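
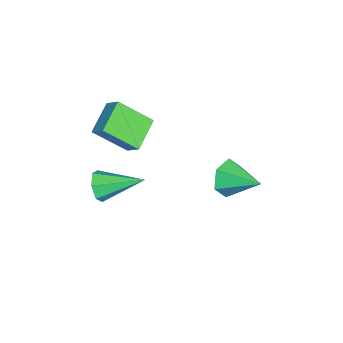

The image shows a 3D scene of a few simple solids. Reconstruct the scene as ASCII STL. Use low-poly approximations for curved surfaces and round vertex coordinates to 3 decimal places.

solid 
facet normal -0.001 -0.944 -0.329
outer loop
vertex 3.533 -2.499 -0.981
vertex 3.07 -2.729 -0.319
vertex 2.811 -2.466 -1.073
endloop
endfacet
facet normal 0.127 0.618 -0.776
outer loop
vertex 3.533 -2.499 -0.981
vertex 2.811 -2.466 -1.073
vertex 3.07 -0.671 0.399
endloop
endfacet
facet normal 0.000 -0.944 -0.329
outer loop
vertex 2.811 -2.466 -1.073
vertex 3.07 -2.729 -0.319
vertex 2.284 -2.632 -0.598
endloop
endfacet
facet normal -0.652 0.535 -0.537
outer loop
vertex 2.811 -2.466 -1.073
vertex 2.284 -2.632 -0.598
vertex 3.07 -0.671 0.399
endloop
endfacet
facet normal 0.000 -0.944 -0.329
outer loop
vertex 2.284 -2.632 -0.598
vertex 3.07 -2.729 -0.319
vertex 2.349 -2.871 0.087
endloop
endfacet
facet normal -0.941 0.282 0.188
outer loop
vertex 2.284 -2.632 -0.598
vertex 2.349 -2.871 0.087
vertex 3.07 -0.671 0.399
endloop
endfacet
facet normal 0.001 -0.944 -0.329
outer loop
vertex 2.349 -2.871 0.087
vertex 3.07 -2.729 -0.319
vertex 2.957 -3.003 0.467
endloop
endfacet
facet normal -0.521 0.050 0.852
outer loop
vertex 2.349 -2.871 0.087
vertex 2.957 -3.003 0.467
vertex 3.07 -0.671 0.399
endloop
endfacet
facet normal 0.000 -0.944 -0.329
outer loop
vertex 2.957 -3.003 0.467
vertex 3.07 -2.729 -0.319
vertex 3.65 -2.929 0.255
endloop
endfacet
facet normal 0.291 0.014 0.957
outer loop
vertex 2.957 -3.003 0.467
vertex 3.65 -2.929 0.255
vertex 3.07 -0.671 0.399
endloop
endfacet
facet normal -0.000 -0.944 -0.329
outer loop
vertex 3.65 -2.929 0.255
vertex 3.07 -2.729 -0.319
vertex 3.907 -2.705 -0.389
endloop
endfacet
facet normal 0.884 0.200 0.422
outer loop
vertex 3.65 -2.929 0.255
vertex 3.907 -2.705 -0.389
vertex 3.07 -0.671 0.399
endloop
endfacet
facet normal -0.000 -0.945 -0.328
outer loop
vertex 3.907 -2.705 -0.389
vertex 3.07 -2.729 -0.319
vertex 3.533 -2.499 -0.981
endloop
endfacet
facet normal 0.811 0.469 -0.349
outer loop
vertex 3.907 -2.705 -0.389
vertex 3.533 -2.499 -0.981
vertex 3.07 -0.671 0.399
endloop
endfacet
facet normal -0.870 0.263 0.418
outer loop
vertex -0.077 -2.286 2.824
vertex -0.246 -0.726 1.489
vertex -0.559 -2.878 2.193
endloop
endfacet
facet normal 0.082 -0.757 0.648
outer loop
vertex 0.946 -3.334 1.471
vertex -0.077 -2.286 2.824
vertex -0.559 -2.878 2.193
endloop
endfacet
facet normal -0.870 0.263 0.418
outer loop
vertex -0.559 -2.878 2.193
vertex -0.246 -0.726 1.489
vertex -0.728 -1.318 0.859
endloop
endfacet
facet normal -0.487 -0.598 -0.637
outer loop
vertex -0.728 -1.318 0.859
vertex 0.946 -3.334 1.471
vertex -0.559 -2.878 2.193
endloop
endfacet
facet normal 0.487 0.598 0.637
outer loop
vertex -0.077 -2.286 2.824
vertex 1.259 -1.182 0.767
vertex -0.246 -0.726 1.489
endloop
endfacet
facet normal 0.082 -0.757 0.648
outer loop
vertex 1.428 -2.742 2.101
vertex -0.077 -2.286 2.824
vertex 0.946 -3.334 1.471
endloop
endfacet
facet normal 0.487 0.597 0.637
outer loop
vertex 1.428 -2.742 2.101
vertex 1.259 -1.182 0.767
vertex -0.077 -2.286 2.824
endloop
endfacet
facet normal -0.082 0.757 -0.649
outer loop
vertex -0.246 -0.726 1.489
vertex 1.259 -1.182 0.767
vertex -0.728 -1.318 0.859
endloop
endfacet
facet normal -0.487 -0.598 -0.637
outer loop
vertex 0.777 -1.774 0.136
vertex 0.946 -3.334 1.471
vertex -0.728 -1.318 0.859
endloop
endfacet
facet normal -0.082 0.757 -0.648
outer loop
vertex -0.728 -1.318 0.859
vertex 1.259 -1.182 0.767
vertex 0.777 -1.774 0.136
endloop
endfacet
facet normal 0.870 -0.263 -0.418
outer loop
vertex 0.777 -1.774 0.136
vertex 1.428 -2.742 2.101
vertex 0.946 -3.334 1.471
endloop
endfacet
facet normal 0.870 -0.263 -0.418
outer loop
vertex 1.259 -1.182 0.767
vertex 1.428 -2.742 2.101
vertex 0.777 -1.774 0.136
endloop
endfacet
facet normal -0.449 -0.836 -0.315
outer loop
vertex -0.999 2.045 -2.61
vertex -1.324 2.553 -3.494
vertex -0.383 2.044 -3.485
endloop
endfacet
facet normal 0.810 -0.133 0.571
outer loop
vertex -0.999 2.045 -2.61
vertex -0.383 2.044 -3.485
vertex -0.456 4.167 -2.886
endloop
endfacet
facet normal -0.449 -0.836 -0.315
outer loop
vertex -0.383 2.044 -3.485
vertex -1.324 2.553 -3.494
vertex -0.708 2.552 -4.369
endloop
endfacet
facet normal 0.952 0.113 -0.285
outer loop
vertex -0.383 2.044 -3.485
vertex -0.708 2.552 -4.369
vertex -0.456 4.167 -2.886
endloop
endfacet
facet normal -0.450 -0.835 -0.316
outer loop
vertex -0.708 2.552 -4.369
vertex -1.324 2.553 -3.494
vertex -1.649 3.062 -4.378
endloop
endfacet
facet normal 0.336 0.608 -0.719
outer loop
vertex -0.708 2.552 -4.369
vertex -1.649 3.062 -4.378
vertex -0.456 4.167 -2.886
endloop
endfacet
facet normal -0.450 -0.835 -0.316
outer loop
vertex -1.649 3.062 -4.378
vertex -1.324 2.553 -3.494
vertex -2.265 3.063 -3.503
endloop
endfacet
facet normal -0.421 0.857 -0.298
outer loop
vertex -1.649 3.062 -4.378
vertex -2.265 3.063 -3.503
vertex -0.456 4.167 -2.886
endloop
endfacet
facet normal -0.450 -0.836 -0.315
outer loop
vertex -2.265 3.063 -3.503
vertex -1.324 2.553 -3.494
vertex -1.94 2.555 -2.62
endloop
endfacet
facet normal -0.563 0.610 0.558
outer loop
vertex -2.265 3.063 -3.503
vertex -1.94 2.555 -2.62
vertex -0.456 4.167 -2.886
endloop
endfacet
facet normal -0.450 -0.836 -0.315
outer loop
vertex -1.94 2.555 -2.62
vertex -1.324 2.553 -3.494
vertex -0.999 2.045 -2.61
endloop
endfacet
facet normal 0.052 0.116 0.992
outer loop
vertex -1.94 2.555 -2.62
vertex -0.999 2.045 -2.61
vertex -0.456 4.167 -2.886
endloop
endfacet

endsolid


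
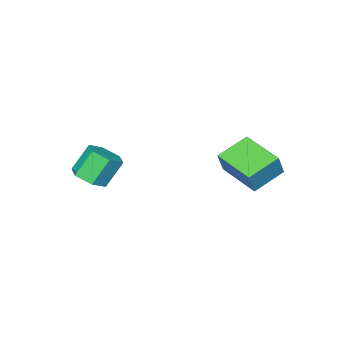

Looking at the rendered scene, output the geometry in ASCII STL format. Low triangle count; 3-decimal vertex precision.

solid 
facet normal -0.923 0.112 0.368
outer loop
vertex -3.394 2.832 3.69
vertex -3.261 4.858 3.407
vertex -3.853 2.706 2.577
endloop
endfacet
facet normal -0.065 -0.988 0.139
outer loop
vertex -2.339 2.522 1.973
vertex -3.394 2.832 3.69
vertex -3.853 2.706 2.577
endloop
endfacet
facet normal -0.923 0.112 0.368
outer loop
vertex -3.853 2.706 2.577
vertex -3.261 4.858 3.407
vertex -3.72 4.732 2.294
endloop
endfacet
facet normal -0.379 -0.104 -0.919
outer loop
vertex -3.72 4.732 2.294
vertex -2.339 2.522 1.973
vertex -3.853 2.706 2.577
endloop
endfacet
facet normal 0.379 0.104 0.919
outer loop
vertex -3.394 2.832 3.69
vertex -1.747 4.674 2.803
vertex -3.261 4.858 3.407
endloop
endfacet
facet normal -0.065 -0.988 0.139
outer loop
vertex -1.88 2.648 3.086
vertex -3.394 2.832 3.69
vertex -2.339 2.522 1.973
endloop
endfacet
facet normal 0.379 0.104 0.919
outer loop
vertex -1.88 2.648 3.086
vertex -1.747 4.674 2.803
vertex -3.394 2.832 3.69
endloop
endfacet
facet normal 0.065 0.988 -0.139
outer loop
vertex -3.261 4.858 3.407
vertex -1.747 4.674 2.803
vertex -3.72 4.732 2.294
endloop
endfacet
facet normal -0.379 -0.104 -0.919
outer loop
vertex -2.206 4.548 1.69
vertex -2.339 2.522 1.973
vertex -3.72 4.732 2.294
endloop
endfacet
facet normal 0.065 0.988 -0.139
outer loop
vertex -3.72 4.732 2.294
vertex -1.747 4.674 2.803
vertex -2.206 4.548 1.69
endloop
endfacet
facet normal 0.923 -0.112 -0.368
outer loop
vertex -2.206 4.548 1.69
vertex -1.88 2.648 3.086
vertex -2.339 2.522 1.973
endloop
endfacet
facet normal 0.923 -0.112 -0.368
outer loop
vertex -1.747 4.674 2.803
vertex -1.88 2.648 3.086
vertex -2.206 4.548 1.69
endloop
endfacet
facet normal 0.547 -0.127 -0.827
outer loop
vertex 3.111 -0.618 2.484
vertex 2.395 -0.604 2.008
vertex 2.815 0.128 2.174
endloop
endfacet
facet normal 0.763 0.482 0.431
outer loop
vertex 3.111 -0.618 2.484
vertex 2.815 0.128 2.174
vertex 2.301 -0.43 3.708
endloop
endfacet
facet normal 0.763 0.482 0.431
outer loop
vertex 2.301 -0.43 3.708
vertex 2.815 0.128 2.174
vertex 2.005 0.316 3.398
endloop
endfacet
facet normal -0.547 0.127 0.827
outer loop
vertex 2.301 -0.43 3.708
vertex 2.005 0.316 3.398
vertex 1.585 -0.416 3.232
endloop
endfacet
facet normal 0.548 -0.127 -0.827
outer loop
vertex 2.815 0.128 2.174
vertex 2.395 -0.604 2.008
vertex 2.1 0.141 1.698
endloop
endfacet
facet normal 0.083 0.992 -0.097
outer loop
vertex 2.815 0.128 2.174
vertex 2.1 0.141 1.698
vertex 2.005 0.316 3.398
endloop
endfacet
facet normal 0.084 0.992 -0.097
outer loop
vertex 2.005 0.316 3.398
vertex 2.1 0.141 1.698
vertex 1.289 0.33 2.921
endloop
endfacet
facet normal -0.548 0.127 0.827
outer loop
vertex 2.005 0.316 3.398
vertex 1.289 0.33 2.921
vertex 1.585 -0.416 3.232
endloop
endfacet
facet normal 0.547 -0.127 -0.827
outer loop
vertex 2.1 0.141 1.698
vertex 2.395 -0.604 2.008
vertex 1.679 -0.59 1.532
endloop
endfacet
facet normal -0.678 0.511 -0.529
outer loop
vertex 2.1 0.141 1.698
vertex 1.679 -0.59 1.532
vertex 1.289 0.33 2.921
endloop
endfacet
facet normal -0.680 0.509 -0.528
outer loop
vertex 1.289 0.33 2.921
vertex 1.679 -0.59 1.532
vertex 0.869 -0.402 2.756
endloop
endfacet
facet normal -0.547 0.128 0.827
outer loop
vertex 1.289 0.33 2.921
vertex 0.869 -0.402 2.756
vertex 1.585 -0.416 3.232
endloop
endfacet
facet normal 0.547 -0.127 -0.827
outer loop
vertex 1.679 -0.59 1.532
vertex 2.395 -0.604 2.008
vertex 1.975 -1.336 1.842
endloop
endfacet
facet normal -0.763 -0.482 -0.431
outer loop
vertex 1.679 -0.59 1.532
vertex 1.975 -1.336 1.842
vertex 0.869 -0.402 2.756
endloop
endfacet
facet normal -0.763 -0.482 -0.431
outer loop
vertex 0.869 -0.402 2.756
vertex 1.975 -1.336 1.842
vertex 1.165 -1.148 3.066
endloop
endfacet
facet normal -0.547 0.127 0.827
outer loop
vertex 0.869 -0.402 2.756
vertex 1.165 -1.148 3.066
vertex 1.585 -0.416 3.232
endloop
endfacet
facet normal 0.548 -0.127 -0.827
outer loop
vertex 1.975 -1.336 1.842
vertex 2.395 -0.604 2.008
vertex 2.691 -1.35 2.319
endloop
endfacet
facet normal -0.084 -0.992 0.097
outer loop
vertex 1.975 -1.336 1.842
vertex 2.691 -1.35 2.319
vertex 1.165 -1.148 3.066
endloop
endfacet
facet normal -0.083 -0.992 0.098
outer loop
vertex 1.165 -1.148 3.066
vertex 2.691 -1.35 2.319
vertex 1.88 -1.161 3.542
endloop
endfacet
facet normal -0.548 0.127 0.827
outer loop
vertex 1.165 -1.148 3.066
vertex 1.88 -1.161 3.542
vertex 1.585 -0.416 3.232
endloop
endfacet
facet normal 0.547 -0.128 -0.827
outer loop
vertex 2.691 -1.35 2.319
vertex 2.395 -0.604 2.008
vertex 3.111 -0.618 2.484
endloop
endfacet
facet normal 0.679 -0.509 0.529
outer loop
vertex 2.691 -1.35 2.319
vertex 3.111 -0.618 2.484
vertex 1.88 -1.161 3.542
endloop
endfacet
facet normal 0.679 -0.511 0.528
outer loop
vertex 1.88 -1.161 3.542
vertex 3.111 -0.618 2.484
vertex 2.301 -0.43 3.708
endloop
endfacet
facet normal -0.547 0.127 0.827
outer loop
vertex 1.88 -1.161 3.542
vertex 2.301 -0.43 3.708
vertex 1.585 -0.416 3.232
endloop
endfacet

endsolid


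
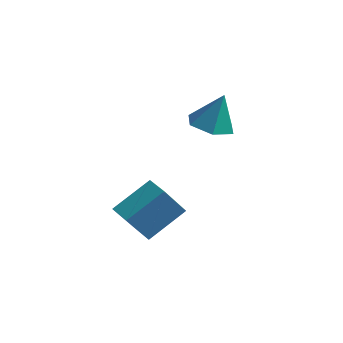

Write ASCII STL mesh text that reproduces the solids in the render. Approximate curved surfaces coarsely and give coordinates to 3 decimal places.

solid 
facet normal -0.905 0.417 0.084
outer loop
vertex -3.754 -2.932 -2.19
vertex -3.469 -2.05 -3.507
vertex -4.423 -4.186 -3.176
endloop
endfacet
facet normal -0.177 -0.548 0.817
outer loop
vertex -3.591 -4.57 -3.253
vertex -3.754 -2.932 -2.19
vertex -4.423 -4.186 -3.176
endloop
endfacet
facet normal -0.905 0.417 0.084
outer loop
vertex -4.423 -4.186 -3.176
vertex -3.469 -2.05 -3.507
vertex -4.139 -3.304 -4.492
endloop
endfacet
facet normal -0.387 -0.725 -0.570
outer loop
vertex -4.139 -3.304 -4.492
vertex -3.591 -4.57 -3.253
vertex -4.423 -4.186 -3.176
endloop
endfacet
facet normal 0.387 0.725 0.569
outer loop
vertex -3.754 -2.932 -2.19
vertex -2.637 -2.434 -3.584
vertex -3.469 -2.05 -3.507
endloop
endfacet
facet normal -0.176 -0.548 0.818
outer loop
vertex -2.921 -3.316 -2.268
vertex -3.754 -2.932 -2.19
vertex -3.591 -4.57 -3.253
endloop
endfacet
facet normal 0.388 0.725 0.569
outer loop
vertex -2.921 -3.316 -2.268
vertex -2.637 -2.434 -3.584
vertex -3.754 -2.932 -2.19
endloop
endfacet
facet normal 0.177 0.548 -0.818
outer loop
vertex -3.469 -2.05 -3.507
vertex -2.637 -2.434 -3.584
vertex -4.139 -3.304 -4.492
endloop
endfacet
facet normal -0.388 -0.725 -0.569
outer loop
vertex -3.306 -3.688 -4.57
vertex -3.591 -4.57 -3.253
vertex -4.139 -3.304 -4.492
endloop
endfacet
facet normal 0.176 0.549 -0.817
outer loop
vertex -4.139 -3.304 -4.492
vertex -2.637 -2.434 -3.584
vertex -3.306 -3.688 -4.57
endloop
endfacet
facet normal 0.905 -0.418 -0.084
outer loop
vertex -3.306 -3.688 -4.57
vertex -2.921 -3.316 -2.268
vertex -3.591 -4.57 -3.253
endloop
endfacet
facet normal 0.905 -0.417 -0.084
outer loop
vertex -2.637 -2.434 -3.584
vertex -2.921 -3.316 -2.268
vertex -3.306 -3.688 -4.57
endloop
endfacet
facet normal -0.241 -0.184 -0.953
outer loop
vertex -2.343 -1.262 -0.335
vertex -2.858 -0.536 -0.345
vertex -2.0 -0.476 -0.574
endloop
endfacet
facet normal 0.901 -0.298 0.315
outer loop
vertex -2.343 -1.262 -0.335
vertex -2.0 -0.476 -0.574
vertex -2.502 -0.264 1.065
endloop
endfacet
facet normal -0.241 -0.185 -0.953
outer loop
vertex -2.0 -0.476 -0.574
vertex -2.858 -0.536 -0.345
vertex -2.516 0.25 -0.584
endloop
endfacet
facet normal 0.802 0.572 0.172
outer loop
vertex -2.0 -0.476 -0.574
vertex -2.516 0.25 -0.584
vertex -2.502 -0.264 1.065
endloop
endfacet
facet normal -0.241 -0.185 -0.953
outer loop
vertex -2.516 0.25 -0.584
vertex -2.858 -0.536 -0.345
vertex -3.374 0.189 -0.355
endloop
endfacet
facet normal 0.012 0.955 0.297
outer loop
vertex -2.516 0.25 -0.584
vertex -3.374 0.189 -0.355
vertex -2.502 -0.264 1.065
endloop
endfacet
facet normal -0.241 -0.185 -0.953
outer loop
vertex -3.374 0.189 -0.355
vertex -2.858 -0.536 -0.345
vertex -3.716 -0.597 -0.116
endloop
endfacet
facet normal -0.679 0.468 0.566
outer loop
vertex -3.374 0.189 -0.355
vertex -3.716 -0.597 -0.116
vertex -2.502 -0.264 1.065
endloop
endfacet
facet normal -0.241 -0.183 -0.953
outer loop
vertex -3.716 -0.597 -0.116
vertex -2.858 -0.536 -0.345
vertex -3.201 -1.322 -0.107
endloop
endfacet
facet normal -0.579 -0.403 0.709
outer loop
vertex -3.716 -0.597 -0.116
vertex -3.201 -1.322 -0.107
vertex -2.502 -0.264 1.065
endloop
endfacet
facet normal -0.240 -0.184 -0.953
outer loop
vertex -3.201 -1.322 -0.107
vertex -2.858 -0.536 -0.345
vertex -2.343 -1.262 -0.335
endloop
endfacet
facet normal 0.210 -0.785 0.583
outer loop
vertex -3.201 -1.322 -0.107
vertex -2.343 -1.262 -0.335
vertex -2.502 -0.264 1.065
endloop
endfacet

endsolid


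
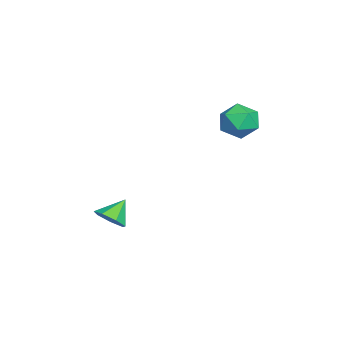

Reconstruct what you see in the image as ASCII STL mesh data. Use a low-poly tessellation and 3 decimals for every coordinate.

solid 
facet normal -0.803 0.593 -0.052
outer loop
vertex -3.654 3.275 0.55
vertex -4.107 2.717 1.181
vertex -3.582 3.455 1.487
endloop
endfacet
facet normal -0.205 0.964 -0.169
outer loop
vertex -3.654 3.275 0.55
vertex -3.582 3.455 1.487
vertex -2.809 3.521 0.926
endloop
endfacet
facet normal 0.128 0.673 -0.729
outer loop
vertex -3.654 3.275 0.55
vertex -2.809 3.521 0.926
vertex -2.857 2.823 0.273
endloop
endfacet
facet normal -0.264 0.122 -0.957
outer loop
vertex -3.654 3.275 0.55
vertex -2.857 2.823 0.273
vertex -3.66 2.326 0.431
endloop
endfacet
facet normal -0.840 0.073 -0.538
outer loop
vertex -3.654 3.275 0.55
vertex -3.66 2.326 0.431
vertex -4.107 2.717 1.181
endloop
endfacet
facet normal 0.216 0.890 0.402
outer loop
vertex -2.809 3.521 0.926
vertex -3.582 3.455 1.487
vertex -2.74 3.114 1.789
endloop
endfacet
facet normal -0.752 0.290 0.592
outer loop
vertex -3.582 3.455 1.487
vertex -4.107 2.717 1.181
vertex -3.543 2.617 1.947
endloop
endfacet
facet normal -0.811 -0.552 -0.195
outer loop
vertex -4.107 2.717 1.181
vertex -3.66 2.326 0.431
vertex -3.591 1.919 1.294
endloop
endfacet
facet normal 0.121 -0.473 -0.873
outer loop
vertex -3.66 2.326 0.431
vertex -2.857 2.823 0.273
vertex -2.818 1.985 0.733
endloop
endfacet
facet normal 0.757 0.418 -0.503
outer loop
vertex -2.857 2.823 0.273
vertex -2.809 3.521 0.926
vertex -2.293 2.723 1.039
endloop
endfacet
facet normal 0.264 -0.122 0.957
outer loop
vertex -2.746 2.165 1.67
vertex -2.74 3.114 1.789
vertex -3.543 2.617 1.947
endloop
endfacet
facet normal -0.128 -0.673 0.729
outer loop
vertex -2.746 2.165 1.67
vertex -3.543 2.617 1.947
vertex -3.591 1.919 1.294
endloop
endfacet
facet normal 0.205 -0.964 0.169
outer loop
vertex -2.746 2.165 1.67
vertex -3.591 1.919 1.294
vertex -2.818 1.985 0.733
endloop
endfacet
facet normal 0.803 -0.593 0.052
outer loop
vertex -2.746 2.165 1.67
vertex -2.818 1.985 0.733
vertex -2.293 2.723 1.039
endloop
endfacet
facet normal 0.840 -0.073 0.538
outer loop
vertex -2.746 2.165 1.67
vertex -2.293 2.723 1.039
vertex -2.74 3.114 1.789
endloop
endfacet
facet normal -0.121 0.473 0.873
outer loop
vertex -3.543 2.617 1.947
vertex -2.74 3.114 1.789
vertex -3.582 3.455 1.487
endloop
endfacet
facet normal -0.757 -0.418 0.503
outer loop
vertex -3.591 1.919 1.294
vertex -3.543 2.617 1.947
vertex -4.107 2.717 1.181
endloop
endfacet
facet normal -0.216 -0.890 -0.402
outer loop
vertex -2.818 1.985 0.733
vertex -3.591 1.919 1.294
vertex -3.66 2.326 0.431
endloop
endfacet
facet normal 0.752 -0.290 -0.592
outer loop
vertex -2.293 2.723 1.039
vertex -2.818 1.985 0.733
vertex -2.857 2.823 0.273
endloop
endfacet
facet normal 0.811 0.552 0.195
outer loop
vertex -2.74 3.114 1.789
vertex -2.293 2.723 1.039
vertex -2.809 3.521 0.926
endloop
endfacet
facet normal 0.575 -0.467 -0.672
outer loop
vertex -1.587 -2.142 -4.038
vertex -2.219 -2.485 -4.34
vertex -1.896 -1.804 -4.537
endloop
endfacet
facet normal 0.302 0.866 0.399
outer loop
vertex -1.587 -2.142 -4.038
vertex -1.896 -1.804 -4.537
vertex -2.921 -1.915 -3.52
endloop
endfacet
facet normal 0.574 -0.467 -0.672
outer loop
vertex -1.896 -1.804 -4.537
vertex -2.219 -2.485 -4.34
vertex -2.448 -1.979 -4.887
endloop
endfacet
facet normal -0.228 0.966 -0.124
outer loop
vertex -1.896 -1.804 -4.537
vertex -2.448 -1.979 -4.887
vertex -2.921 -1.915 -3.52
endloop
endfacet
facet normal 0.574 -0.467 -0.673
outer loop
vertex -2.448 -1.979 -4.887
vertex -2.219 -2.485 -4.34
vertex -2.828 -2.535 -4.825
endloop
endfacet
facet normal -0.802 0.515 -0.302
outer loop
vertex -2.448 -1.979 -4.887
vertex -2.828 -2.535 -4.825
vertex -2.921 -1.915 -3.52
endloop
endfacet
facet normal 0.574 -0.467 -0.673
outer loop
vertex -2.828 -2.535 -4.825
vertex -2.219 -2.485 -4.34
vertex -2.75 -3.054 -4.398
endloop
endfacet
facet normal -0.989 -0.149 0.000
outer loop
vertex -2.828 -2.535 -4.825
vertex -2.75 -3.054 -4.398
vertex -2.921 -1.915 -3.52
endloop
endfacet
facet normal 0.575 -0.468 -0.671
outer loop
vertex -2.75 -3.054 -4.398
vertex -2.219 -2.485 -4.34
vertex -2.273 -3.144 -3.926
endloop
endfacet
facet normal -0.647 -0.524 0.554
outer loop
vertex -2.75 -3.054 -4.398
vertex -2.273 -3.144 -3.926
vertex -2.921 -1.915 -3.52
endloop
endfacet
facet normal 0.575 -0.469 -0.671
outer loop
vertex -2.273 -3.144 -3.926
vertex -2.219 -2.485 -4.34
vertex -1.755 -2.738 -3.766
endloop
endfacet
facet normal -0.033 -0.329 0.944
outer loop
vertex -2.273 -3.144 -3.926
vertex -1.755 -2.738 -3.766
vertex -2.921 -1.915 -3.52
endloop
endfacet
facet normal 0.575 -0.468 -0.671
outer loop
vertex -1.755 -2.738 -3.766
vertex -2.219 -2.485 -4.34
vertex -1.587 -2.142 -4.038
endloop
endfacet
facet normal 0.389 0.290 0.875
outer loop
vertex -1.755 -2.738 -3.766
vertex -1.587 -2.142 -4.038
vertex -2.921 -1.915 -3.52
endloop
endfacet

endsolid


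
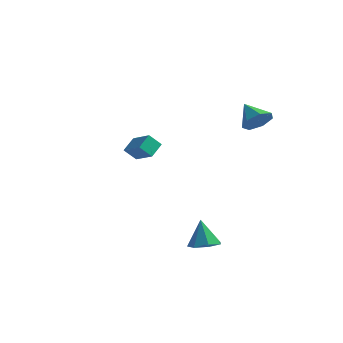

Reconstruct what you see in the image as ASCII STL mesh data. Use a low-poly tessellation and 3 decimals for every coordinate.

solid 
facet normal 0.238 -0.113 -0.965
outer loop
vertex 2.944 -4.38 -4.04
vertex 2.317 -3.848 -4.257
vertex 3.128 -3.667 -4.078
endloop
endfacet
facet normal 0.739 -0.156 0.655
outer loop
vertex 2.944 -4.38 -4.04
vertex 3.128 -3.667 -4.078
vertex 1.943 -3.672 -2.743
endloop
endfacet
facet normal 0.238 -0.112 -0.965
outer loop
vertex 3.128 -3.667 -4.078
vertex 2.317 -3.848 -4.257
vertex 2.702 -3.09 -4.25
endloop
endfacet
facet normal 0.597 0.600 0.532
outer loop
vertex 3.128 -3.667 -4.078
vertex 2.702 -3.09 -4.25
vertex 1.943 -3.672 -2.743
endloop
endfacet
facet normal 0.239 -0.112 -0.965
outer loop
vertex 2.702 -3.09 -4.25
vertex 2.317 -3.848 -4.257
vertex 1.986 -3.084 -4.428
endloop
endfacet
facet normal -0.073 0.942 0.327
outer loop
vertex 2.702 -3.09 -4.25
vertex 1.986 -3.084 -4.428
vertex 1.943 -3.672 -2.743
endloop
endfacet
facet normal 0.239 -0.112 -0.965
outer loop
vertex 1.986 -3.084 -4.428
vertex 2.317 -3.848 -4.257
vertex 1.52 -3.653 -4.477
endloop
endfacet
facet normal -0.767 0.612 0.194
outer loop
vertex 1.986 -3.084 -4.428
vertex 1.52 -3.653 -4.477
vertex 1.943 -3.672 -2.743
endloop
endfacet
facet normal 0.239 -0.112 -0.965
outer loop
vertex 1.52 -3.653 -4.477
vertex 2.317 -3.848 -4.257
vertex 1.654 -4.369 -4.361
endloop
endfacet
facet normal -0.962 -0.142 0.233
outer loop
vertex 1.52 -3.653 -4.477
vertex 1.654 -4.369 -4.361
vertex 1.943 -3.672 -2.743
endloop
endfacet
facet normal 0.239 -0.112 -0.964
outer loop
vertex 1.654 -4.369 -4.361
vertex 2.317 -3.848 -4.257
vertex 2.288 -4.693 -4.166
endloop
endfacet
facet normal -0.512 -0.752 0.415
outer loop
vertex 1.654 -4.369 -4.361
vertex 2.288 -4.693 -4.166
vertex 1.943 -3.672 -2.743
endloop
endfacet
facet normal 0.239 -0.112 -0.965
outer loop
vertex 2.288 -4.693 -4.166
vertex 2.317 -3.848 -4.257
vertex 2.944 -4.38 -4.04
endloop
endfacet
facet normal 0.246 -0.758 0.604
outer loop
vertex 2.288 -4.693 -4.166
vertex 2.944 -4.38 -4.04
vertex 1.943 -3.672 -2.743
endloop
endfacet
facet normal -0.881 0.243 -0.405
outer loop
vertex -4.866 -0.051 0.177
vertex -4.423 0.424 -0.502
vertex -4.835 -0.912 -0.406
endloop
endfacet
facet normal -0.472 -0.506 0.722
outer loop
vertex -3.557 -1.264 0.182
vertex -4.866 -0.051 0.177
vertex -4.835 -0.912 -0.406
endloop
endfacet
facet normal -0.882 0.243 -0.405
outer loop
vertex -4.835 -0.912 -0.406
vertex -4.423 0.424 -0.502
vertex -4.392 -0.436 -1.085
endloop
endfacet
facet normal 0.030 -0.828 -0.561
outer loop
vertex -4.392 -0.436 -1.085
vertex -3.557 -1.264 0.182
vertex -4.835 -0.912 -0.406
endloop
endfacet
facet normal -0.030 0.828 0.560
outer loop
vertex -4.866 -0.051 0.177
vertex -3.145 0.072 0.086
vertex -4.423 0.424 -0.502
endloop
endfacet
facet normal -0.472 -0.506 0.722
outer loop
vertex -3.588 -0.404 0.765
vertex -4.866 -0.051 0.177
vertex -3.557 -1.264 0.182
endloop
endfacet
facet normal -0.029 0.827 0.561
outer loop
vertex -3.588 -0.404 0.765
vertex -3.145 0.072 0.086
vertex -4.866 -0.051 0.177
endloop
endfacet
facet normal 0.472 0.506 -0.722
outer loop
vertex -4.423 0.424 -0.502
vertex -3.145 0.072 0.086
vertex -4.392 -0.436 -1.085
endloop
endfacet
facet normal 0.029 -0.828 -0.560
outer loop
vertex -3.114 -0.789 -0.497
vertex -3.557 -1.264 0.182
vertex -4.392 -0.436 -1.085
endloop
endfacet
facet normal 0.472 0.506 -0.722
outer loop
vertex -4.392 -0.436 -1.085
vertex -3.145 0.072 0.086
vertex -3.114 -0.789 -0.497
endloop
endfacet
facet normal 0.881 -0.243 0.405
outer loop
vertex -3.114 -0.789 -0.497
vertex -3.588 -0.404 0.765
vertex -3.557 -1.264 0.182
endloop
endfacet
facet normal 0.882 -0.243 0.405
outer loop
vertex -3.145 0.072 0.086
vertex -3.588 -0.404 0.765
vertex -3.114 -0.789 -0.497
endloop
endfacet
facet normal 0.756 -0.275 -0.594
outer loop
vertex 3.214 -0.527 3.643
vertex 2.831 -0.117 2.965
vertex 3.406 0.206 3.548
endloop
endfacet
facet normal 0.162 0.085 0.983
outer loop
vertex 3.214 -0.527 3.643
vertex 3.406 0.206 3.548
vertex 1.749 0.277 3.815
endloop
endfacet
facet normal 0.756 -0.274 -0.594
outer loop
vertex 3.406 0.206 3.548
vertex 2.831 -0.117 2.965
vertex 3.165 0.696 3.015
endloop
endfacet
facet normal 0.135 0.759 0.637
outer loop
vertex 3.406 0.206 3.548
vertex 3.165 0.696 3.015
vertex 1.749 0.277 3.815
endloop
endfacet
facet normal 0.756 -0.274 -0.594
outer loop
vertex 3.165 0.696 3.015
vertex 2.831 -0.117 2.965
vertex 2.672 0.574 2.444
endloop
endfacet
facet normal -0.270 0.963 0.027
outer loop
vertex 3.165 0.696 3.015
vertex 2.672 0.574 2.444
vertex 1.749 0.277 3.815
endloop
endfacet
facet normal 0.756 -0.274 -0.595
outer loop
vertex 2.672 0.574 2.444
vertex 2.831 -0.117 2.965
vertex 2.299 -0.068 2.266
endloop
endfacet
facet normal -0.747 0.541 -0.386
outer loop
vertex 2.672 0.574 2.444
vertex 2.299 -0.068 2.266
vertex 1.749 0.277 3.815
endloop
endfacet
facet normal 0.756 -0.275 -0.594
outer loop
vertex 2.299 -0.068 2.266
vertex 2.831 -0.117 2.965
vertex 2.326 -0.747 2.615
endloop
endfacet
facet normal -0.938 -0.187 -0.291
outer loop
vertex 2.299 -0.068 2.266
vertex 2.326 -0.747 2.615
vertex 1.749 0.277 3.815
endloop
endfacet
facet normal 0.756 -0.276 -0.594
outer loop
vertex 2.326 -0.747 2.615
vertex 2.831 -0.117 2.965
vertex 2.733 -0.951 3.228
endloop
endfacet
facet normal -0.699 -0.674 0.239
outer loop
vertex 2.326 -0.747 2.615
vertex 2.733 -0.951 3.228
vertex 1.749 0.277 3.815
endloop
endfacet
facet normal 0.756 -0.276 -0.594
outer loop
vertex 2.733 -0.951 3.228
vertex 2.831 -0.117 2.965
vertex 3.214 -0.527 3.643
endloop
endfacet
facet normal -0.209 -0.553 0.807
outer loop
vertex 2.733 -0.951 3.228
vertex 3.214 -0.527 3.643
vertex 1.749 0.277 3.815
endloop
endfacet

endsolid


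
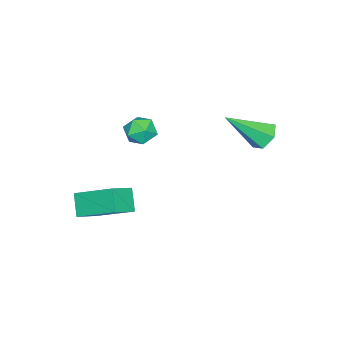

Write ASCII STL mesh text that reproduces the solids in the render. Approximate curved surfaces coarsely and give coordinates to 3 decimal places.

solid 
facet normal -0.824 0.286 -0.490
outer loop
vertex -0.484 -4.197 -2.195
vertex -0.434 -2.6 -1.346
vertex 0.111 -3.806 -2.967
endloop
endfacet
facet normal -0.028 -0.883 -0.468
outer loop
vertex 1.074 -4.14 -2.394
vertex -0.484 -4.197 -2.195
vertex 0.111 -3.806 -2.967
endloop
endfacet
facet normal -0.824 0.285 -0.489
outer loop
vertex 0.111 -3.806 -2.967
vertex -0.434 -2.6 -1.346
vertex 0.16 -2.208 -2.118
endloop
endfacet
facet normal 0.567 0.373 -0.735
outer loop
vertex 0.16 -2.208 -2.118
vertex 1.074 -4.14 -2.394
vertex 0.111 -3.806 -2.967
endloop
endfacet
facet normal -0.567 -0.373 0.735
outer loop
vertex -0.484 -4.197 -2.195
vertex 0.529 -2.934 -0.773
vertex -0.434 -2.6 -1.346
endloop
endfacet
facet normal -0.028 -0.883 -0.469
outer loop
vertex 0.48 -4.532 -1.622
vertex -0.484 -4.197 -2.195
vertex 1.074 -4.14 -2.394
endloop
endfacet
facet normal -0.566 -0.373 0.735
outer loop
vertex 0.48 -4.532 -1.622
vertex 0.529 -2.934 -0.773
vertex -0.484 -4.197 -2.195
endloop
endfacet
facet normal 0.027 0.883 0.469
outer loop
vertex -0.434 -2.6 -1.346
vertex 0.529 -2.934 -0.773
vertex 0.16 -2.208 -2.118
endloop
endfacet
facet normal 0.566 0.373 -0.735
outer loop
vertex 1.124 -2.543 -1.545
vertex 1.074 -4.14 -2.394
vertex 0.16 -2.208 -2.118
endloop
endfacet
facet normal 0.028 0.883 0.469
outer loop
vertex 0.16 -2.208 -2.118
vertex 0.529 -2.934 -0.773
vertex 1.124 -2.543 -1.545
endloop
endfacet
facet normal 0.824 -0.286 0.489
outer loop
vertex 1.124 -2.543 -1.545
vertex 0.48 -4.532 -1.622
vertex 1.074 -4.14 -2.394
endloop
endfacet
facet normal 0.824 -0.286 0.490
outer loop
vertex 0.529 -2.934 -0.773
vertex 0.48 -4.532 -1.622
vertex 1.124 -2.543 -1.545
endloop
endfacet
facet normal 0.146 0.306 0.941
outer loop
vertex -3.893 -3.391 -0.117
vertex -3.429 -3.952 -0.007
vertex -3.175 -3.307 -0.256
endloop
endfacet
facet normal -0.001 0.858 0.513
outer loop
vertex -3.893 -3.391 -0.117
vertex -3.175 -3.307 -0.256
vertex -3.674 -3.03 -0.72
endloop
endfacet
facet normal -0.637 0.741 0.212
outer loop
vertex -3.893 -3.391 -0.117
vertex -3.674 -3.03 -0.72
vertex -4.237 -3.503 -0.758
endloop
endfacet
facet normal -0.884 0.116 0.454
outer loop
vertex -3.893 -3.391 -0.117
vertex -4.237 -3.503 -0.758
vertex -4.085 -4.073 -0.317
endloop
endfacet
facet normal -0.399 -0.153 0.904
outer loop
vertex -3.893 -3.391 -0.117
vertex -4.085 -4.073 -0.317
vertex -3.429 -3.952 -0.007
endloop
endfacet
facet normal 0.489 0.872 -0.005
outer loop
vertex -3.674 -3.03 -0.72
vertex -3.175 -3.307 -0.256
vertex -3.075 -3.367 -0.983
endloop
endfacet
facet normal 0.727 -0.021 0.687
outer loop
vertex -3.175 -3.307 -0.256
vertex -3.429 -3.952 -0.007
vertex -2.923 -3.937 -0.542
endloop
endfacet
facet normal -0.155 -0.764 0.626
outer loop
vertex -3.429 -3.952 -0.007
vertex -4.085 -4.073 -0.317
vertex -3.486 -4.41 -0.58
endloop
endfacet
facet normal -0.939 -0.329 -0.102
outer loop
vertex -4.085 -4.073 -0.317
vertex -4.237 -3.503 -0.758
vertex -3.985 -4.133 -1.044
endloop
endfacet
facet normal -0.540 0.683 -0.492
outer loop
vertex -4.237 -3.503 -0.758
vertex -3.674 -3.03 -0.72
vertex -3.731 -3.488 -1.293
endloop
endfacet
facet normal 0.884 -0.116 -0.454
outer loop
vertex -3.267 -4.049 -1.183
vertex -3.075 -3.367 -0.983
vertex -2.923 -3.937 -0.542
endloop
endfacet
facet normal 0.637 -0.741 -0.212
outer loop
vertex -3.267 -4.049 -1.183
vertex -2.923 -3.937 -0.542
vertex -3.486 -4.41 -0.58
endloop
endfacet
facet normal 0.001 -0.858 -0.513
outer loop
vertex -3.267 -4.049 -1.183
vertex -3.486 -4.41 -0.58
vertex -3.985 -4.133 -1.044
endloop
endfacet
facet normal -0.146 -0.306 -0.941
outer loop
vertex -3.267 -4.049 -1.183
vertex -3.985 -4.133 -1.044
vertex -3.731 -3.488 -1.293
endloop
endfacet
facet normal 0.399 0.153 -0.904
outer loop
vertex -3.267 -4.049 -1.183
vertex -3.731 -3.488 -1.293
vertex -3.075 -3.367 -0.983
endloop
endfacet
facet normal 0.939 0.329 0.102
outer loop
vertex -2.923 -3.937 -0.542
vertex -3.075 -3.367 -0.983
vertex -3.175 -3.307 -0.256
endloop
endfacet
facet normal 0.540 -0.683 0.492
outer loop
vertex -3.486 -4.41 -0.58
vertex -2.923 -3.937 -0.542
vertex -3.429 -3.952 -0.007
endloop
endfacet
facet normal -0.489 -0.872 0.005
outer loop
vertex -3.985 -4.133 -1.044
vertex -3.486 -4.41 -0.58
vertex -4.085 -4.073 -0.317
endloop
endfacet
facet normal -0.727 0.021 -0.687
outer loop
vertex -3.731 -3.488 -1.293
vertex -3.985 -4.133 -1.044
vertex -4.237 -3.503 -0.758
endloop
endfacet
facet normal 0.155 0.764 -0.626
outer loop
vertex -3.075 -3.367 -0.983
vertex -3.731 -3.488 -1.293
vertex -3.674 -3.03 -0.72
endloop
endfacet
facet normal -0.428 0.640 -0.638
outer loop
vertex -3.77 0.837 -0.323
vertex -4.078 1.157 0.204
vertex -3.455 1.363 -0.007
endloop
endfacet
facet normal 0.871 -0.278 -0.405
outer loop
vertex -3.77 0.837 -0.323
vertex -3.455 1.363 -0.007
vertex -3.242 -0.097 1.456
endloop
endfacet
facet normal -0.428 0.640 -0.638
outer loop
vertex -3.455 1.363 -0.007
vertex -4.078 1.157 0.204
vertex -3.763 1.683 0.52
endloop
endfacet
facet normal 0.876 0.399 0.270
outer loop
vertex -3.455 1.363 -0.007
vertex -3.763 1.683 0.52
vertex -3.242 -0.097 1.456
endloop
endfacet
facet normal -0.426 0.640 -0.640
outer loop
vertex -3.763 1.683 0.52
vertex -4.078 1.157 0.204
vertex -4.387 1.478 0.731
endloop
endfacet
facet normal 0.130 0.491 0.861
outer loop
vertex -3.763 1.683 0.52
vertex -4.387 1.478 0.731
vertex -3.242 -0.097 1.456
endloop
endfacet
facet normal -0.426 0.640 -0.640
outer loop
vertex -4.387 1.478 0.731
vertex -4.078 1.157 0.204
vertex -4.702 0.952 0.415
endloop
endfacet
facet normal -0.622 -0.094 0.777
outer loop
vertex -4.387 1.478 0.731
vertex -4.702 0.952 0.415
vertex -3.242 -0.097 1.456
endloop
endfacet
facet normal -0.426 0.640 -0.639
outer loop
vertex -4.702 0.952 0.415
vertex -4.078 1.157 0.204
vertex -4.394 0.631 -0.112
endloop
endfacet
facet normal -0.628 -0.772 0.103
outer loop
vertex -4.702 0.952 0.415
vertex -4.394 0.631 -0.112
vertex -3.242 -0.097 1.456
endloop
endfacet
facet normal -0.427 0.640 -0.638
outer loop
vertex -4.394 0.631 -0.112
vertex -4.078 1.157 0.204
vertex -3.77 0.837 -0.323
endloop
endfacet
facet normal 0.120 -0.864 -0.489
outer loop
vertex -4.394 0.631 -0.112
vertex -3.77 0.837 -0.323
vertex -3.242 -0.097 1.456
endloop
endfacet

endsolid


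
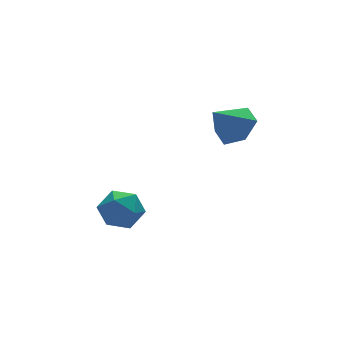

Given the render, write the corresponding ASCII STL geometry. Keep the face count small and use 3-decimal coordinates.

solid 
facet normal 0.689 0.033 -0.724
outer loop
vertex 2.252 -0.795 1.63
vertex 1.684 -0.135 1.12
vertex 2.367 0.196 1.785
endloop
endfacet
facet normal 0.277 -0.180 0.944
outer loop
vertex 2.252 -0.795 1.63
vertex 2.367 0.196 1.785
vertex 0.636 -0.185 2.22
endloop
endfacet
facet normal 0.689 0.033 -0.724
outer loop
vertex 2.367 0.196 1.785
vertex 1.684 -0.135 1.12
vertex 1.799 0.857 1.275
endloop
endfacet
facet normal 0.053 0.638 0.768
outer loop
vertex 2.367 0.196 1.785
vertex 1.799 0.857 1.275
vertex 0.636 -0.185 2.22
endloop
endfacet
facet normal 0.689 0.033 -0.724
outer loop
vertex 1.799 0.857 1.275
vertex 1.684 -0.135 1.12
vertex 1.115 0.526 0.609
endloop
endfacet
facet normal -0.568 0.802 0.185
outer loop
vertex 1.799 0.857 1.275
vertex 1.115 0.526 0.609
vertex 0.636 -0.185 2.22
endloop
endfacet
facet normal 0.689 0.033 -0.724
outer loop
vertex 1.115 0.526 0.609
vertex 1.684 -0.135 1.12
vertex 1.0 -0.466 0.454
endloop
endfacet
facet normal -0.964 0.146 -0.222
outer loop
vertex 1.115 0.526 0.609
vertex 1.0 -0.466 0.454
vertex 0.636 -0.185 2.22
endloop
endfacet
facet normal 0.689 0.033 -0.724
outer loop
vertex 1.0 -0.466 0.454
vertex 1.684 -0.135 1.12
vertex 1.568 -1.126 0.965
endloop
endfacet
facet normal -0.739 -0.672 -0.046
outer loop
vertex 1.0 -0.466 0.454
vertex 1.568 -1.126 0.965
vertex 0.636 -0.185 2.22
endloop
endfacet
facet normal 0.689 0.033 -0.724
outer loop
vertex 1.568 -1.126 0.965
vertex 1.684 -0.135 1.12
vertex 2.252 -0.795 1.63
endloop
endfacet
facet normal -0.119 -0.835 0.538
outer loop
vertex 1.568 -1.126 0.965
vertex 2.252 -0.795 1.63
vertex 0.636 -0.185 2.22
endloop
endfacet
facet normal -0.491 0.836 0.245
outer loop
vertex -2.696 2.362 -3.757
vertex -3.406 1.801 -3.265
vertex -2.576 2.14 -2.758
endloop
endfacet
facet normal 0.209 0.960 0.188
outer loop
vertex -2.696 2.362 -3.757
vertex -2.576 2.14 -2.758
vertex -1.769 2.09 -3.397
endloop
endfacet
facet normal 0.412 0.779 -0.472
outer loop
vertex -2.696 2.362 -3.757
vertex -1.769 2.09 -3.397
vertex -2.101 1.719 -4.299
endloop
endfacet
facet normal -0.162 0.544 -0.823
outer loop
vertex -2.696 2.362 -3.757
vertex -2.101 1.719 -4.299
vertex -3.112 1.54 -4.218
endloop
endfacet
facet normal -0.721 0.579 -0.381
outer loop
vertex -2.696 2.362 -3.757
vertex -3.112 1.54 -4.218
vertex -3.406 1.801 -3.265
endloop
endfacet
facet normal 0.546 0.531 0.648
outer loop
vertex -1.769 2.09 -3.397
vertex -2.576 2.14 -2.758
vertex -1.908 1.36 -2.682
endloop
endfacet
facet normal -0.587 0.331 0.739
outer loop
vertex -2.576 2.14 -2.758
vertex -3.406 1.801 -3.265
vertex -2.919 1.181 -2.601
endloop
endfacet
facet normal -0.958 -0.084 -0.273
outer loop
vertex -3.406 1.801 -3.265
vertex -3.112 1.54 -4.218
vertex -3.251 0.81 -3.503
endloop
endfacet
facet normal -0.054 -0.143 -0.988
outer loop
vertex -3.112 1.54 -4.218
vertex -2.101 1.719 -4.299
vertex -2.444 0.76 -4.142
endloop
endfacet
facet normal 0.876 0.238 -0.420
outer loop
vertex -2.101 1.719 -4.299
vertex -1.769 2.09 -3.397
vertex -1.614 1.099 -3.635
endloop
endfacet
facet normal 0.162 -0.544 0.823
outer loop
vertex -2.324 0.538 -3.143
vertex -1.908 1.36 -2.682
vertex -2.919 1.181 -2.601
endloop
endfacet
facet normal -0.412 -0.779 0.472
outer loop
vertex -2.324 0.538 -3.143
vertex -2.919 1.181 -2.601
vertex -3.251 0.81 -3.503
endloop
endfacet
facet normal -0.209 -0.960 -0.188
outer loop
vertex -2.324 0.538 -3.143
vertex -3.251 0.81 -3.503
vertex -2.444 0.76 -4.142
endloop
endfacet
facet normal 0.491 -0.836 -0.245
outer loop
vertex -2.324 0.538 -3.143
vertex -2.444 0.76 -4.142
vertex -1.614 1.099 -3.635
endloop
endfacet
facet normal 0.721 -0.579 0.381
outer loop
vertex -2.324 0.538 -3.143
vertex -1.614 1.099 -3.635
vertex -1.908 1.36 -2.682
endloop
endfacet
facet normal 0.054 0.143 0.988
outer loop
vertex -2.919 1.181 -2.601
vertex -1.908 1.36 -2.682
vertex -2.576 2.14 -2.758
endloop
endfacet
facet normal -0.876 -0.238 0.420
outer loop
vertex -3.251 0.81 -3.503
vertex -2.919 1.181 -2.601
vertex -3.406 1.801 -3.265
endloop
endfacet
facet normal -0.546 -0.531 -0.648
outer loop
vertex -2.444 0.76 -4.142
vertex -3.251 0.81 -3.503
vertex -3.112 1.54 -4.218
endloop
endfacet
facet normal 0.587 -0.331 -0.739
outer loop
vertex -1.614 1.099 -3.635
vertex -2.444 0.76 -4.142
vertex -2.101 1.719 -4.299
endloop
endfacet
facet normal 0.958 0.084 0.273
outer loop
vertex -1.908 1.36 -2.682
vertex -1.614 1.099 -3.635
vertex -1.769 2.09 -3.397
endloop
endfacet

endsolid


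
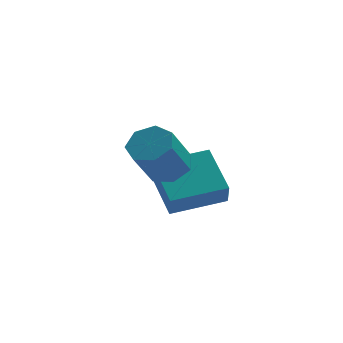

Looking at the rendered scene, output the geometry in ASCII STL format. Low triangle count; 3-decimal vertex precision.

solid 
facet normal -0.986 -0.083 -0.143
outer loop
vertex 0.115 0.93 -0.017
vertex -0.163 2.603 0.925
vertex 0.201 1.45 -0.914
endloop
endfacet
facet normal 0.144 -0.862 -0.486
outer loop
vertex 2.183 1.617 -0.625
vertex 0.115 0.93 -0.017
vertex 0.201 1.45 -0.914
endloop
endfacet
facet normal -0.986 -0.083 -0.143
outer loop
vertex 0.201 1.45 -0.914
vertex -0.163 2.603 0.925
vertex -0.077 3.123 0.029
endloop
endfacet
facet normal 0.084 0.500 -0.862
outer loop
vertex -0.077 3.123 0.029
vertex 2.183 1.617 -0.625
vertex 0.201 1.45 -0.914
endloop
endfacet
facet normal -0.084 -0.499 0.862
outer loop
vertex 0.115 0.93 -0.017
vertex 1.819 2.77 1.214
vertex -0.163 2.603 0.925
endloop
endfacet
facet normal 0.143 -0.862 -0.486
outer loop
vertex 2.097 1.097 0.271
vertex 0.115 0.93 -0.017
vertex 2.183 1.617 -0.625
endloop
endfacet
facet normal -0.083 -0.500 0.862
outer loop
vertex 2.097 1.097 0.271
vertex 1.819 2.77 1.214
vertex 0.115 0.93 -0.017
endloop
endfacet
facet normal -0.144 0.862 0.486
outer loop
vertex -0.163 2.603 0.925
vertex 1.819 2.77 1.214
vertex -0.077 3.123 0.029
endloop
endfacet
facet normal 0.083 0.499 -0.862
outer loop
vertex 1.905 3.29 0.317
vertex 2.183 1.617 -0.625
vertex -0.077 3.123 0.029
endloop
endfacet
facet normal -0.143 0.862 0.486
outer loop
vertex -0.077 3.123 0.029
vertex 1.819 2.77 1.214
vertex 1.905 3.29 0.317
endloop
endfacet
facet normal 0.986 0.083 0.143
outer loop
vertex 1.905 3.29 0.317
vertex 2.097 1.097 0.271
vertex 2.183 1.617 -0.625
endloop
endfacet
facet normal 0.986 0.083 0.143
outer loop
vertex 1.819 2.77 1.214
vertex 2.097 1.097 0.271
vertex 1.905 3.29 0.317
endloop
endfacet
facet normal 0.428 0.394 -0.813
outer loop
vertex 0.31 -1.189 2.525
vertex -0.261 -0.629 2.496
vertex 0.442 -0.606 2.877
endloop
endfacet
facet normal 0.884 -0.372 0.284
outer loop
vertex 0.31 -1.189 2.525
vertex 0.442 -0.606 2.877
vertex -0.408 -1.851 3.892
endloop
endfacet
facet normal 0.884 -0.371 0.285
outer loop
vertex -0.408 -1.851 3.892
vertex 0.442 -0.606 2.877
vertex -0.276 -1.267 4.244
endloop
endfacet
facet normal -0.427 -0.394 0.814
outer loop
vertex -0.408 -1.851 3.892
vertex -0.276 -1.267 4.244
vertex -0.979 -1.291 3.864
endloop
endfacet
facet normal 0.428 0.394 -0.814
outer loop
vertex 0.442 -0.606 2.877
vertex -0.261 -0.629 2.496
vertex 0.045 -0.04 2.942
endloop
endfacet
facet normal 0.700 0.425 0.573
outer loop
vertex 0.442 -0.606 2.877
vertex 0.045 -0.04 2.942
vertex -0.276 -1.267 4.244
endloop
endfacet
facet normal 0.701 0.425 0.573
outer loop
vertex -0.276 -1.267 4.244
vertex 0.045 -0.04 2.942
vertex -0.673 -0.701 4.31
endloop
endfacet
facet normal -0.427 -0.394 0.814
outer loop
vertex -0.276 -1.267 4.244
vertex -0.673 -0.701 4.31
vertex -0.979 -1.291 3.864
endloop
endfacet
facet normal 0.427 0.394 -0.814
outer loop
vertex 0.045 -0.04 2.942
vertex -0.261 -0.629 2.496
vertex -0.582 0.082 2.672
endloop
endfacet
facet normal -0.010 0.902 0.431
outer loop
vertex 0.045 -0.04 2.942
vertex -0.582 0.082 2.672
vertex -0.673 -0.701 4.31
endloop
endfacet
facet normal -0.011 0.902 0.431
outer loop
vertex -0.673 -0.701 4.31
vertex -0.582 0.082 2.672
vertex -1.3 -0.579 4.039
endloop
endfacet
facet normal -0.428 -0.393 0.814
outer loop
vertex -0.673 -0.701 4.31
vertex -1.3 -0.579 4.039
vertex -0.979 -1.291 3.864
endloop
endfacet
facet normal 0.427 0.394 -0.814
outer loop
vertex -0.582 0.082 2.672
vertex -0.261 -0.629 2.496
vertex -0.968 -0.332 2.269
endloop
endfacet
facet normal -0.713 0.700 -0.036
outer loop
vertex -0.582 0.082 2.672
vertex -0.968 -0.332 2.269
vertex -1.3 -0.579 4.039
endloop
endfacet
facet normal -0.713 0.700 -0.036
outer loop
vertex -1.3 -0.579 4.039
vertex -0.968 -0.332 2.269
vertex -1.686 -0.993 3.636
endloop
endfacet
facet normal -0.428 -0.393 0.814
outer loop
vertex -1.3 -0.579 4.039
vertex -1.686 -0.993 3.636
vertex -0.979 -1.291 3.864
endloop
endfacet
facet normal 0.427 0.393 -0.814
outer loop
vertex -0.968 -0.332 2.269
vertex -0.261 -0.629 2.496
vertex -0.821 -0.97 2.038
endloop
endfacet
facet normal -0.879 -0.030 -0.476
outer loop
vertex -0.968 -0.332 2.269
vertex -0.821 -0.97 2.038
vertex -1.686 -0.993 3.636
endloop
endfacet
facet normal -0.879 -0.030 -0.476
outer loop
vertex -1.686 -0.993 3.636
vertex -0.821 -0.97 2.038
vertex -1.539 -1.631 3.405
endloop
endfacet
facet normal -0.428 -0.393 0.814
outer loop
vertex -1.686 -0.993 3.636
vertex -1.539 -1.631 3.405
vertex -0.979 -1.291 3.864
endloop
endfacet
facet normal 0.427 0.393 -0.815
outer loop
vertex -0.821 -0.97 2.038
vertex -0.261 -0.629 2.496
vertex -0.253 -1.351 2.152
endloop
endfacet
facet normal -0.383 -0.737 -0.557
outer loop
vertex -0.821 -0.97 2.038
vertex -0.253 -1.351 2.152
vertex -1.539 -1.631 3.405
endloop
endfacet
facet normal -0.383 -0.737 -0.557
outer loop
vertex -1.539 -1.631 3.405
vertex -0.253 -1.351 2.152
vertex -0.971 -2.012 3.519
endloop
endfacet
facet normal -0.428 -0.394 0.814
outer loop
vertex -1.539 -1.631 3.405
vertex -0.971 -2.012 3.519
vertex -0.979 -1.291 3.864
endloop
endfacet
facet normal 0.427 0.393 -0.815
outer loop
vertex -0.253 -1.351 2.152
vertex -0.261 -0.629 2.496
vertex 0.31 -1.189 2.525
endloop
endfacet
facet normal 0.401 -0.889 -0.219
outer loop
vertex -0.253 -1.351 2.152
vertex 0.31 -1.189 2.525
vertex -0.971 -2.012 3.519
endloop
endfacet
facet normal 0.400 -0.889 -0.220
outer loop
vertex -0.971 -2.012 3.519
vertex 0.31 -1.189 2.525
vertex -0.408 -1.851 3.892
endloop
endfacet
facet normal -0.427 -0.394 0.814
outer loop
vertex -0.971 -2.012 3.519
vertex -0.408 -1.851 3.892
vertex -0.979 -1.291 3.864
endloop
endfacet

endsolid


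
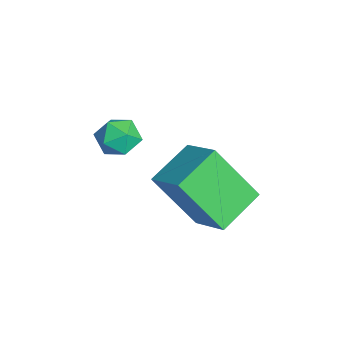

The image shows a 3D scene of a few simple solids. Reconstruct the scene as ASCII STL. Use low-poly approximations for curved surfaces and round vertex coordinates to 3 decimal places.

solid 
facet normal -0.577 0.736 0.355
outer loop
vertex 3.248 3.866 0.931
vertex 3.637 4.895 -0.569
vertex 2.253 3.373 0.336
endloop
endfacet
facet normal -0.208 -0.553 0.807
outer loop
vertex 3.043 2.365 -0.151
vertex 3.248 3.866 0.931
vertex 2.253 3.373 0.336
endloop
endfacet
facet normal -0.577 0.736 0.355
outer loop
vertex 2.253 3.373 0.336
vertex 3.637 4.895 -0.569
vertex 2.641 4.402 -1.165
endloop
endfacet
facet normal -0.790 -0.391 -0.472
outer loop
vertex 2.641 4.402 -1.165
vertex 3.043 2.365 -0.151
vertex 2.253 3.373 0.336
endloop
endfacet
facet normal 0.790 0.391 0.473
outer loop
vertex 3.248 3.866 0.931
vertex 4.427 3.887 -1.056
vertex 3.637 4.895 -0.569
endloop
endfacet
facet normal -0.209 -0.553 0.807
outer loop
vertex 4.039 2.858 0.445
vertex 3.248 3.866 0.931
vertex 3.043 2.365 -0.151
endloop
endfacet
facet normal 0.789 0.392 0.473
outer loop
vertex 4.039 2.858 0.445
vertex 4.427 3.887 -1.056
vertex 3.248 3.866 0.931
endloop
endfacet
facet normal 0.209 0.553 -0.806
outer loop
vertex 3.637 4.895 -0.569
vertex 4.427 3.887 -1.056
vertex 2.641 4.402 -1.165
endloop
endfacet
facet normal -0.789 -0.391 -0.473
outer loop
vertex 3.432 3.394 -1.651
vertex 3.043 2.365 -0.151
vertex 2.641 4.402 -1.165
endloop
endfacet
facet normal 0.209 0.553 -0.807
outer loop
vertex 2.641 4.402 -1.165
vertex 4.427 3.887 -1.056
vertex 3.432 3.394 -1.651
endloop
endfacet
facet normal 0.577 -0.736 -0.355
outer loop
vertex 3.432 3.394 -1.651
vertex 4.039 2.858 0.445
vertex 3.043 2.365 -0.151
endloop
endfacet
facet normal 0.577 -0.736 -0.355
outer loop
vertex 4.427 3.887 -1.056
vertex 4.039 2.858 0.445
vertex 3.432 3.394 -1.651
endloop
endfacet
facet normal -0.562 0.020 0.827
outer loop
vertex 0.715 2.217 0.158
vertex 0.344 1.738 -0.083
vertex 0.868 1.595 0.277
endloop
endfacet
facet normal 0.110 0.213 0.971
outer loop
vertex 0.715 2.217 0.158
vertex 0.868 1.595 0.277
vertex 1.337 2.023 0.13
endloop
endfacet
facet normal 0.268 0.778 0.568
outer loop
vertex 0.715 2.217 0.158
vertex 1.337 2.023 0.13
vertex 1.103 2.432 -0.32
endloop
endfacet
facet normal -0.307 0.936 0.172
outer loop
vertex 0.715 2.217 0.158
vertex 1.103 2.432 -0.32
vertex 0.489 2.255 -0.452
endloop
endfacet
facet normal -0.819 0.467 0.333
outer loop
vertex 0.715 2.217 0.158
vertex 0.489 2.255 -0.452
vertex 0.344 1.738 -0.083
endloop
endfacet
facet normal 0.539 -0.323 0.778
outer loop
vertex 1.337 2.023 0.13
vertex 0.868 1.595 0.277
vertex 1.351 1.425 -0.128
endloop
endfacet
facet normal -0.547 -0.636 0.544
outer loop
vertex 0.868 1.595 0.277
vertex 0.344 1.738 -0.083
vertex 0.737 1.248 -0.26
endloop
endfacet
facet normal -0.963 0.088 -0.255
outer loop
vertex 0.344 1.738 -0.083
vertex 0.489 2.255 -0.452
vertex 0.503 1.657 -0.71
endloop
endfacet
facet normal -0.133 0.847 -0.515
outer loop
vertex 0.489 2.255 -0.452
vertex 1.103 2.432 -0.32
vertex 0.972 2.085 -0.857
endloop
endfacet
facet normal 0.796 0.593 0.125
outer loop
vertex 1.103 2.432 -0.32
vertex 1.337 2.023 0.13
vertex 1.496 1.942 -0.497
endloop
endfacet
facet normal 0.307 -0.936 -0.172
outer loop
vertex 1.125 1.463 -0.738
vertex 1.351 1.425 -0.128
vertex 0.737 1.248 -0.26
endloop
endfacet
facet normal -0.268 -0.778 -0.568
outer loop
vertex 1.125 1.463 -0.738
vertex 0.737 1.248 -0.26
vertex 0.503 1.657 -0.71
endloop
endfacet
facet normal -0.110 -0.213 -0.971
outer loop
vertex 1.125 1.463 -0.738
vertex 0.503 1.657 -0.71
vertex 0.972 2.085 -0.857
endloop
endfacet
facet normal 0.562 -0.020 -0.827
outer loop
vertex 1.125 1.463 -0.738
vertex 0.972 2.085 -0.857
vertex 1.496 1.942 -0.497
endloop
endfacet
facet normal 0.819 -0.467 -0.333
outer loop
vertex 1.125 1.463 -0.738
vertex 1.496 1.942 -0.497
vertex 1.351 1.425 -0.128
endloop
endfacet
facet normal 0.133 -0.847 0.515
outer loop
vertex 0.737 1.248 -0.26
vertex 1.351 1.425 -0.128
vertex 0.868 1.595 0.277
endloop
endfacet
facet normal -0.796 -0.593 -0.125
outer loop
vertex 0.503 1.657 -0.71
vertex 0.737 1.248 -0.26
vertex 0.344 1.738 -0.083
endloop
endfacet
facet normal -0.539 0.323 -0.778
outer loop
vertex 0.972 2.085 -0.857
vertex 0.503 1.657 -0.71
vertex 0.489 2.255 -0.452
endloop
endfacet
facet normal 0.547 0.636 -0.544
outer loop
vertex 1.496 1.942 -0.497
vertex 0.972 2.085 -0.857
vertex 1.103 2.432 -0.32
endloop
endfacet
facet normal 0.963 -0.088 0.255
outer loop
vertex 1.351 1.425 -0.128
vertex 1.496 1.942 -0.497
vertex 1.337 2.023 0.13
endloop
endfacet

endsolid


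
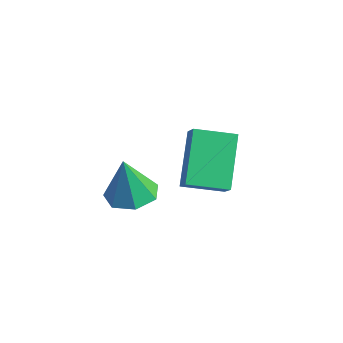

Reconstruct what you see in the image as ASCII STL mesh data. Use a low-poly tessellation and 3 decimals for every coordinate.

solid 
facet normal 0.058 0.142 -0.988
outer loop
vertex 0.0 0.863 -4.21
vertex -0.907 0.509 -4.314
vertex -0.627 1.436 -4.164
endloop
endfacet
facet normal 0.580 0.589 0.563
outer loop
vertex 0.0 0.863 -4.21
vertex -0.627 1.436 -4.164
vertex -1.013 0.251 -2.526
endloop
endfacet
facet normal 0.058 0.142 -0.988
outer loop
vertex -0.627 1.436 -4.164
vertex -0.907 0.509 -4.314
vertex -1.465 1.311 -4.231
endloop
endfacet
facet normal -0.166 0.817 0.552
outer loop
vertex -0.627 1.436 -4.164
vertex -1.465 1.311 -4.231
vertex -1.013 0.251 -2.526
endloop
endfacet
facet normal 0.058 0.143 -0.988
outer loop
vertex -1.465 1.311 -4.231
vertex -0.907 0.509 -4.314
vertex -1.883 0.582 -4.361
endloop
endfacet
facet normal -0.807 0.382 0.451
outer loop
vertex -1.465 1.311 -4.231
vertex -1.883 0.582 -4.361
vertex -1.013 0.251 -2.526
endloop
endfacet
facet normal 0.058 0.143 -0.988
outer loop
vertex -1.883 0.582 -4.361
vertex -0.907 0.509 -4.314
vertex -1.567 -0.202 -4.456
endloop
endfacet
facet normal -0.858 -0.387 0.337
outer loop
vertex -1.883 0.582 -4.361
vertex -1.567 -0.202 -4.456
vertex -1.013 0.251 -2.526
endloop
endfacet
facet normal 0.058 0.143 -0.988
outer loop
vertex -1.567 -0.202 -4.456
vertex -0.907 0.509 -4.314
vertex -0.754 -0.45 -4.444
endloop
endfacet
facet normal -0.283 -0.913 0.295
outer loop
vertex -1.567 -0.202 -4.456
vertex -0.754 -0.45 -4.444
vertex -1.013 0.251 -2.526
endloop
endfacet
facet normal 0.058 0.143 -0.988
outer loop
vertex -0.754 -0.45 -4.444
vertex -0.907 0.509 -4.314
vertex -0.056 0.024 -4.334
endloop
endfacet
facet normal 0.486 -0.798 0.357
outer loop
vertex -0.754 -0.45 -4.444
vertex -0.056 0.024 -4.334
vertex -1.013 0.251 -2.526
endloop
endfacet
facet normal 0.058 0.142 -0.988
outer loop
vertex -0.056 0.024 -4.334
vertex -0.907 0.509 -4.314
vertex 0.0 0.863 -4.21
endloop
endfacet
facet normal 0.870 -0.128 0.476
outer loop
vertex -0.056 0.024 -4.334
vertex 0.0 0.863 -4.21
vertex -1.013 0.251 -2.526
endloop
endfacet
facet normal -0.576 -0.787 0.222
outer loop
vertex 2.801 -0.164 -1.007
vertex 1.744 1.03 0.479
vertex 2.196 0.098 -1.648
endloop
endfacet
facet normal 0.485 -0.548 -0.682
outer loop
vertex 3.056 1.27 -1.979
vertex 2.801 -0.164 -1.007
vertex 2.196 0.098 -1.648
endloop
endfacet
facet normal -0.577 -0.786 0.222
outer loop
vertex 2.196 0.098 -1.648
vertex 1.744 1.03 0.479
vertex 1.139 1.293 -0.162
endloop
endfacet
facet normal -0.657 0.286 -0.697
outer loop
vertex 1.139 1.293 -0.162
vertex 3.056 1.27 -1.979
vertex 2.196 0.098 -1.648
endloop
endfacet
facet normal 0.658 -0.286 0.697
outer loop
vertex 2.801 -0.164 -1.007
vertex 2.604 2.202 0.148
vertex 1.744 1.03 0.479
endloop
endfacet
facet normal 0.484 -0.548 -0.682
outer loop
vertex 3.661 1.007 -1.338
vertex 2.801 -0.164 -1.007
vertex 3.056 1.27 -1.979
endloop
endfacet
facet normal 0.657 -0.286 0.697
outer loop
vertex 3.661 1.007 -1.338
vertex 2.604 2.202 0.148
vertex 2.801 -0.164 -1.007
endloop
endfacet
facet normal -0.484 0.548 0.682
outer loop
vertex 1.744 1.03 0.479
vertex 2.604 2.202 0.148
vertex 1.139 1.293 -0.162
endloop
endfacet
facet normal -0.657 0.286 -0.697
outer loop
vertex 1.999 2.464 -0.493
vertex 3.056 1.27 -1.979
vertex 1.139 1.293 -0.162
endloop
endfacet
facet normal -0.485 0.548 0.681
outer loop
vertex 1.139 1.293 -0.162
vertex 2.604 2.202 0.148
vertex 1.999 2.464 -0.493
endloop
endfacet
facet normal 0.577 0.786 -0.222
outer loop
vertex 1.999 2.464 -0.493
vertex 3.661 1.007 -1.338
vertex 3.056 1.27 -1.979
endloop
endfacet
facet normal 0.576 0.786 -0.222
outer loop
vertex 2.604 2.202 0.148
vertex 3.661 1.007 -1.338
vertex 1.999 2.464 -0.493
endloop
endfacet

endsolid


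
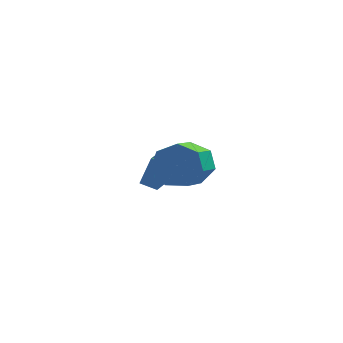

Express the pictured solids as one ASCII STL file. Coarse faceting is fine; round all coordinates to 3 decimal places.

solid 
facet normal -0.901 0.317 0.295
outer loop
vertex -3.533 1.701 -2.313
vertex -3.187 2.801 -2.439
vertex -4.03 1.686 -3.813
endloop
endfacet
facet normal -0.299 -0.948 0.109
outer loop
vertex -3.273 1.419 -4.061
vertex -3.533 1.701 -2.313
vertex -4.03 1.686 -3.813
endloop
endfacet
facet normal -0.901 0.317 0.295
outer loop
vertex -4.03 1.686 -3.813
vertex -3.187 2.801 -2.439
vertex -3.684 2.786 -3.939
endloop
endfacet
facet normal -0.314 -0.010 -0.949
outer loop
vertex -3.684 2.786 -3.939
vertex -3.273 1.419 -4.061
vertex -4.03 1.686 -3.813
endloop
endfacet
facet normal 0.314 0.010 0.949
outer loop
vertex -3.533 1.701 -2.313
vertex -2.43 2.534 -2.687
vertex -3.187 2.801 -2.439
endloop
endfacet
facet normal -0.299 -0.948 0.109
outer loop
vertex -2.776 1.434 -2.561
vertex -3.533 1.701 -2.313
vertex -3.273 1.419 -4.061
endloop
endfacet
facet normal 0.314 0.010 0.949
outer loop
vertex -2.776 1.434 -2.561
vertex -2.43 2.534 -2.687
vertex -3.533 1.701 -2.313
endloop
endfacet
facet normal 0.299 0.948 -0.109
outer loop
vertex -3.187 2.801 -2.439
vertex -2.43 2.534 -2.687
vertex -3.684 2.786 -3.939
endloop
endfacet
facet normal -0.314 -0.010 -0.949
outer loop
vertex -2.927 2.519 -4.187
vertex -3.273 1.419 -4.061
vertex -3.684 2.786 -3.939
endloop
endfacet
facet normal 0.299 0.948 -0.109
outer loop
vertex -3.684 2.786 -3.939
vertex -2.43 2.534 -2.687
vertex -2.927 2.519 -4.187
endloop
endfacet
facet normal 0.901 -0.317 -0.295
outer loop
vertex -2.927 2.519 -4.187
vertex -2.776 1.434 -2.561
vertex -3.273 1.419 -4.061
endloop
endfacet
facet normal 0.901 -0.317 -0.295
outer loop
vertex -2.43 2.534 -2.687
vertex -2.776 1.434 -2.561
vertex -2.927 2.519 -4.187
endloop
endfacet
facet normal 0.265 0.887 -0.378
outer loop
vertex -1.337 -2.49 -1.565
vertex -1.796 -1.99 -0.713
vertex -0.771 -2.343 -0.822
endloop
endfacet
facet normal 0.756 -0.435 -0.490
outer loop
vertex -1.337 -2.49 -1.565
vertex -0.771 -2.343 -0.822
vertex -1.805 -4.051 -0.9
endloop
endfacet
facet normal 0.755 -0.435 -0.490
outer loop
vertex -1.805 -4.051 -0.9
vertex -0.771 -2.343 -0.822
vertex -1.238 -3.904 -0.157
endloop
endfacet
facet normal -0.265 -0.887 0.378
outer loop
vertex -1.805 -4.051 -0.9
vertex -1.238 -3.904 -0.157
vertex -2.264 -3.55 -0.047
endloop
endfacet
facet normal 0.265 0.887 -0.378
outer loop
vertex -0.771 -2.343 -0.822
vertex -1.796 -1.99 -0.713
vertex -0.977 -1.93 0.003
endloop
endfacet
facet normal 0.939 -0.149 0.309
outer loop
vertex -0.771 -2.343 -0.822
vertex -0.977 -1.93 0.003
vertex -1.238 -3.904 -0.157
endloop
endfacet
facet normal 0.939 -0.149 0.309
outer loop
vertex -1.238 -3.904 -0.157
vertex -0.977 -1.93 0.003
vertex -1.444 -3.491 0.669
endloop
endfacet
facet normal -0.266 -0.887 0.377
outer loop
vertex -1.238 -3.904 -0.157
vertex -1.444 -3.491 0.669
vertex -2.264 -3.55 -0.047
endloop
endfacet
facet normal 0.266 0.887 -0.378
outer loop
vertex -0.977 -1.93 0.003
vertex -1.796 -1.99 -0.713
vertex -1.8 -1.561 0.29
endloop
endfacet
facet normal 0.416 0.249 0.875
outer loop
vertex -0.977 -1.93 0.003
vertex -1.8 -1.561 0.29
vertex -1.444 -3.491 0.669
endloop
endfacet
facet normal 0.415 0.248 0.875
outer loop
vertex -1.444 -3.491 0.669
vertex -1.8 -1.561 0.29
vertex -2.267 -3.122 0.955
endloop
endfacet
facet normal -0.266 -0.887 0.378
outer loop
vertex -1.444 -3.491 0.669
vertex -2.267 -3.122 0.955
vertex -2.264 -3.55 -0.047
endloop
endfacet
facet normal 0.266 0.887 -0.378
outer loop
vertex -1.8 -1.561 0.29
vertex -1.796 -1.99 -0.713
vertex -2.62 -1.515 -0.179
endloop
endfacet
facet normal -0.421 0.459 0.782
outer loop
vertex -1.8 -1.561 0.29
vertex -2.62 -1.515 -0.179
vertex -2.267 -3.122 0.955
endloop
endfacet
facet normal -0.421 0.459 0.782
outer loop
vertex -2.267 -3.122 0.955
vertex -2.62 -1.515 -0.179
vertex -3.087 -3.076 0.486
endloop
endfacet
facet normal -0.266 -0.887 0.378
outer loop
vertex -2.267 -3.122 0.955
vertex -3.087 -3.076 0.486
vertex -2.264 -3.55 -0.047
endloop
endfacet
facet normal 0.265 0.887 -0.379
outer loop
vertex -2.62 -1.515 -0.179
vertex -1.796 -1.99 -0.713
vertex -2.82 -1.827 -1.049
endloop
endfacet
facet normal -0.941 0.324 0.100
outer loop
vertex -2.62 -1.515 -0.179
vertex -2.82 -1.827 -1.049
vertex -3.087 -3.076 0.486
endloop
endfacet
facet normal -0.941 0.324 0.100
outer loop
vertex -3.087 -3.076 0.486
vertex -2.82 -1.827 -1.049
vertex -3.287 -3.387 -0.384
endloop
endfacet
facet normal -0.266 -0.887 0.378
outer loop
vertex -3.087 -3.076 0.486
vertex -3.287 -3.387 -0.384
vertex -2.264 -3.55 -0.047
endloop
endfacet
facet normal 0.265 0.887 -0.377
outer loop
vertex -2.82 -1.827 -1.049
vertex -1.796 -1.99 -0.713
vertex -2.249 -2.26 -1.666
endloop
endfacet
facet normal -0.752 -0.055 -0.657
outer loop
vertex -2.82 -1.827 -1.049
vertex -2.249 -2.26 -1.666
vertex -3.287 -3.387 -0.384
endloop
endfacet
facet normal -0.752 -0.054 -0.657
outer loop
vertex -3.287 -3.387 -0.384
vertex -2.249 -2.26 -1.666
vertex -2.717 -3.821 -1.001
endloop
endfacet
facet normal -0.266 -0.887 0.378
outer loop
vertex -3.287 -3.387 -0.384
vertex -2.717 -3.821 -1.001
vertex -2.264 -3.55 -0.047
endloop
endfacet
facet normal 0.266 0.887 -0.378
outer loop
vertex -2.249 -2.26 -1.666
vertex -1.796 -1.99 -0.713
vertex -1.337 -2.49 -1.565
endloop
endfacet
facet normal 0.003 -0.393 -0.920
outer loop
vertex -2.249 -2.26 -1.666
vertex -1.337 -2.49 -1.565
vertex -2.717 -3.821 -1.001
endloop
endfacet
facet normal 0.003 -0.393 -0.920
outer loop
vertex -2.717 -3.821 -1.001
vertex -1.337 -2.49 -1.565
vertex -1.805 -4.051 -0.9
endloop
endfacet
facet normal -0.266 -0.887 0.378
outer loop
vertex -2.717 -3.821 -1.001
vertex -1.805 -4.051 -0.9
vertex -2.264 -3.55 -0.047
endloop
endfacet

endsolid


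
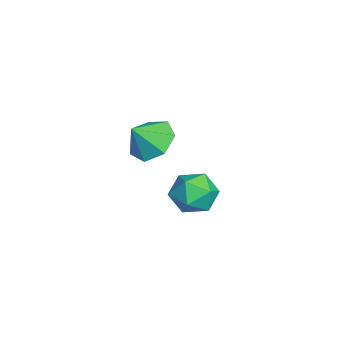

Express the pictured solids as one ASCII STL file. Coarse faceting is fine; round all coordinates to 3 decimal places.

solid 
facet normal 0.045 0.848 0.528
outer loop
vertex -2.652 -0.166 -3.899
vertex -2.874 -0.746 -2.948
vertex -1.8 -0.594 -3.283
endloop
endfacet
facet normal 0.473 0.880 -0.042
outer loop
vertex -2.652 -0.166 -3.899
vertex -1.8 -0.594 -3.283
vertex -1.772 -0.663 -4.416
endloop
endfacet
facet normal 0.073 0.778 -0.624
outer loop
vertex -2.652 -0.166 -3.899
vertex -1.772 -0.663 -4.416
vertex -2.829 -0.858 -4.782
endloop
endfacet
facet normal -0.602 0.682 -0.414
outer loop
vertex -2.652 -0.166 -3.899
vertex -2.829 -0.858 -4.782
vertex -3.51 -0.909 -3.875
endloop
endfacet
facet normal -0.620 0.726 0.298
outer loop
vertex -2.652 -0.166 -3.899
vertex -3.51 -0.909 -3.875
vertex -2.874 -0.746 -2.948
endloop
endfacet
facet normal 0.940 0.342 0.002
outer loop
vertex -1.772 -0.663 -4.416
vertex -1.8 -0.594 -3.283
vertex -1.45 -1.551 -3.785
endloop
endfacet
facet normal 0.247 0.290 0.924
outer loop
vertex -1.8 -0.594 -3.283
vertex -2.874 -0.746 -2.948
vertex -2.131 -1.602 -2.878
endloop
endfacet
facet normal -0.829 0.092 0.552
outer loop
vertex -2.874 -0.746 -2.948
vertex -3.51 -0.909 -3.875
vertex -3.188 -1.797 -3.244
endloop
endfacet
facet normal -0.800 0.022 -0.599
outer loop
vertex -3.51 -0.909 -3.875
vertex -2.829 -0.858 -4.782
vertex -3.16 -1.866 -4.377
endloop
endfacet
facet normal 0.293 0.177 -0.940
outer loop
vertex -2.829 -0.858 -4.782
vertex -1.772 -0.663 -4.416
vertex -2.086 -1.714 -4.712
endloop
endfacet
facet normal 0.602 -0.682 0.414
outer loop
vertex -2.308 -2.294 -3.761
vertex -1.45 -1.551 -3.785
vertex -2.131 -1.602 -2.878
endloop
endfacet
facet normal -0.073 -0.778 0.624
outer loop
vertex -2.308 -2.294 -3.761
vertex -2.131 -1.602 -2.878
vertex -3.188 -1.797 -3.244
endloop
endfacet
facet normal -0.473 -0.880 0.042
outer loop
vertex -2.308 -2.294 -3.761
vertex -3.188 -1.797 -3.244
vertex -3.16 -1.866 -4.377
endloop
endfacet
facet normal -0.045 -0.848 -0.528
outer loop
vertex -2.308 -2.294 -3.761
vertex -3.16 -1.866 -4.377
vertex -2.086 -1.714 -4.712
endloop
endfacet
facet normal 0.620 -0.726 -0.298
outer loop
vertex -2.308 -2.294 -3.761
vertex -2.086 -1.714 -4.712
vertex -1.45 -1.551 -3.785
endloop
endfacet
facet normal 0.800 -0.022 0.599
outer loop
vertex -2.131 -1.602 -2.878
vertex -1.45 -1.551 -3.785
vertex -1.8 -0.594 -3.283
endloop
endfacet
facet normal -0.293 -0.177 0.940
outer loop
vertex -3.188 -1.797 -3.244
vertex -2.131 -1.602 -2.878
vertex -2.874 -0.746 -2.948
endloop
endfacet
facet normal -0.940 -0.342 -0.002
outer loop
vertex -3.16 -1.866 -4.377
vertex -3.188 -1.797 -3.244
vertex -3.51 -0.909 -3.875
endloop
endfacet
facet normal -0.247 -0.290 -0.924
outer loop
vertex -2.086 -1.714 -4.712
vertex -3.16 -1.866 -4.377
vertex -2.829 -0.858 -4.782
endloop
endfacet
facet normal 0.829 -0.092 -0.552
outer loop
vertex -1.45 -1.551 -3.785
vertex -2.086 -1.714 -4.712
vertex -1.772 -0.663 -4.416
endloop
endfacet
facet normal -0.317 0.593 -0.741
outer loop
vertex 0.64 -2.544 0.785
vertex -0.362 -2.993 0.854
vertex 0.035 -2.116 1.386
endloop
endfacet
facet normal 0.755 0.185 0.629
outer loop
vertex 0.64 -2.544 0.785
vertex 0.035 -2.116 1.386
vertex 0.062 -3.787 1.846
endloop
endfacet
facet normal -0.317 0.593 -0.741
outer loop
vertex 0.035 -2.116 1.386
vertex -0.362 -2.993 0.854
vertex -0.869 -2.348 1.587
endloop
endfacet
facet normal 0.144 0.265 0.953
outer loop
vertex 0.035 -2.116 1.386
vertex -0.869 -2.348 1.587
vertex 0.062 -3.787 1.846
endloop
endfacet
facet normal -0.317 0.592 -0.741
outer loop
vertex -0.869 -2.348 1.587
vertex -0.362 -2.993 0.854
vertex -1.391 -3.066 1.236
endloop
endfacet
facet normal -0.434 -0.120 0.893
outer loop
vertex -0.869 -2.348 1.587
vertex -1.391 -3.066 1.236
vertex 0.062 -3.787 1.846
endloop
endfacet
facet normal -0.317 0.594 -0.740
outer loop
vertex -1.391 -3.066 1.236
vertex -0.362 -2.993 0.854
vertex -1.139 -3.728 0.597
endloop
endfacet
facet normal -0.544 -0.681 0.491
outer loop
vertex -1.391 -3.066 1.236
vertex -1.139 -3.728 0.597
vertex 0.062 -3.787 1.846
endloop
endfacet
facet normal -0.316 0.593 -0.741
outer loop
vertex -1.139 -3.728 0.597
vertex -0.362 -2.993 0.854
vertex -0.301 -3.837 0.152
endloop
endfacet
facet normal -0.102 -0.993 0.051
outer loop
vertex -1.139 -3.728 0.597
vertex -0.301 -3.837 0.152
vertex 0.062 -3.787 1.846
endloop
endfacet
facet normal -0.317 0.593 -0.740
outer loop
vertex -0.301 -3.837 0.152
vertex -0.362 -2.993 0.854
vertex 0.49 -3.31 0.235
endloop
endfacet
facet normal 0.559 -0.824 -0.095
outer loop
vertex -0.301 -3.837 0.152
vertex 0.49 -3.31 0.235
vertex 0.062 -3.787 1.846
endloop
endfacet
facet normal -0.317 0.593 -0.740
outer loop
vertex 0.49 -3.31 0.235
vertex -0.362 -2.993 0.854
vertex 0.64 -2.544 0.785
endloop
endfacet
facet normal 0.940 -0.300 0.161
outer loop
vertex 0.49 -3.31 0.235
vertex 0.64 -2.544 0.785
vertex 0.062 -3.787 1.846
endloop
endfacet

endsolid


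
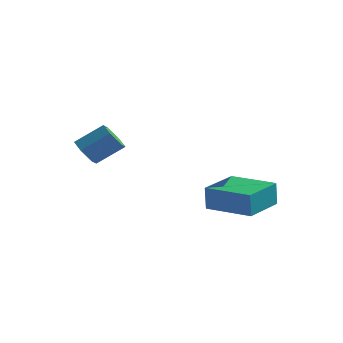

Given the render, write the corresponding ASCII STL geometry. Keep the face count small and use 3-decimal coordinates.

solid 
facet normal -0.981 0.193 -0.029
outer loop
vertex -1.633 -0.046 1.545
vertex -1.357 1.366 1.598
vertex -1.603 -0.02 0.696
endloop
endfacet
facet normal -0.191 -0.981 -0.037
outer loop
vertex -0.043 -0.326 0.742
vertex -1.633 -0.046 1.545
vertex -1.603 -0.02 0.696
endloop
endfacet
facet normal -0.981 0.193 -0.029
outer loop
vertex -1.603 -0.02 0.696
vertex -1.357 1.366 1.598
vertex -1.327 1.392 0.749
endloop
endfacet
facet normal 0.035 0.031 -0.999
outer loop
vertex -1.327 1.392 0.749
vertex -0.043 -0.326 0.742
vertex -1.603 -0.02 0.696
endloop
endfacet
facet normal -0.035 -0.031 0.999
outer loop
vertex -1.633 -0.046 1.545
vertex 0.203 1.06 1.644
vertex -1.357 1.366 1.598
endloop
endfacet
facet normal -0.191 -0.981 -0.037
outer loop
vertex -0.073 -0.352 1.591
vertex -1.633 -0.046 1.545
vertex -0.043 -0.326 0.742
endloop
endfacet
facet normal -0.035 -0.031 0.999
outer loop
vertex -0.073 -0.352 1.591
vertex 0.203 1.06 1.644
vertex -1.633 -0.046 1.545
endloop
endfacet
facet normal 0.191 0.981 0.037
outer loop
vertex -1.357 1.366 1.598
vertex 0.203 1.06 1.644
vertex -1.327 1.392 0.749
endloop
endfacet
facet normal 0.035 0.031 -0.999
outer loop
vertex 0.233 1.086 0.795
vertex -0.043 -0.326 0.742
vertex -1.327 1.392 0.749
endloop
endfacet
facet normal 0.191 0.981 0.037
outer loop
vertex -1.327 1.392 0.749
vertex 0.203 1.06 1.644
vertex 0.233 1.086 0.795
endloop
endfacet
facet normal 0.981 -0.193 0.029
outer loop
vertex 0.233 1.086 0.795
vertex -0.073 -0.352 1.591
vertex -0.043 -0.326 0.742
endloop
endfacet
facet normal 0.981 -0.193 0.029
outer loop
vertex 0.203 1.06 1.644
vertex -0.073 -0.352 1.591
vertex 0.233 1.086 0.795
endloop
endfacet
facet normal -0.674 -0.446 -0.588
outer loop
vertex -4.019 -2.432 2.974
vertex -4.304 -2.564 3.401
vertex -4.394 -2.104 3.155
endloop
endfacet
facet normal 0.212 0.646 -0.733
outer loop
vertex -4.019 -2.432 2.974
vertex -4.394 -2.104 3.155
vertex -3.311 -1.963 3.592
endloop
endfacet
facet normal 0.212 0.645 -0.734
outer loop
vertex -3.311 -1.963 3.592
vertex -4.394 -2.104 3.155
vertex -3.686 -1.635 3.772
endloop
endfacet
facet normal 0.674 0.447 0.589
outer loop
vertex -3.311 -1.963 3.592
vertex -3.686 -1.635 3.772
vertex -3.596 -2.096 4.019
endloop
endfacet
facet normal -0.674 -0.446 -0.588
outer loop
vertex -4.394 -2.104 3.155
vertex -4.304 -2.564 3.401
vertex -4.679 -2.236 3.582
endloop
endfacet
facet normal -0.506 0.859 -0.072
outer loop
vertex -4.394 -2.104 3.155
vertex -4.679 -2.236 3.582
vertex -3.686 -1.635 3.772
endloop
endfacet
facet normal -0.506 0.859 -0.072
outer loop
vertex -3.686 -1.635 3.772
vertex -4.679 -2.236 3.582
vertex -3.971 -1.767 4.199
endloop
endfacet
facet normal 0.674 0.447 0.588
outer loop
vertex -3.686 -1.635 3.772
vertex -3.971 -1.767 4.199
vertex -3.596 -2.096 4.019
endloop
endfacet
facet normal -0.674 -0.446 -0.589
outer loop
vertex -4.679 -2.236 3.582
vertex -4.304 -2.564 3.401
vertex -4.589 -2.697 3.828
endloop
endfacet
facet normal -0.718 0.213 0.662
outer loop
vertex -4.679 -2.236 3.582
vertex -4.589 -2.697 3.828
vertex -3.971 -1.767 4.199
endloop
endfacet
facet normal -0.719 0.214 0.661
outer loop
vertex -3.971 -1.767 4.199
vertex -4.589 -2.697 3.828
vertex -3.881 -2.228 4.446
endloop
endfacet
facet normal 0.674 0.447 0.588
outer loop
vertex -3.971 -1.767 4.199
vertex -3.881 -2.228 4.446
vertex -3.596 -2.096 4.019
endloop
endfacet
facet normal -0.674 -0.447 -0.589
outer loop
vertex -4.589 -2.697 3.828
vertex -4.304 -2.564 3.401
vertex -4.214 -3.025 3.648
endloop
endfacet
facet normal -0.213 -0.646 0.733
outer loop
vertex -4.589 -2.697 3.828
vertex -4.214 -3.025 3.648
vertex -3.881 -2.228 4.446
endloop
endfacet
facet normal -0.211 -0.646 0.733
outer loop
vertex -3.881 -2.228 4.446
vertex -4.214 -3.025 3.648
vertex -3.506 -2.556 4.265
endloop
endfacet
facet normal 0.674 0.446 0.588
outer loop
vertex -3.881 -2.228 4.446
vertex -3.506 -2.556 4.265
vertex -3.596 -2.096 4.019
endloop
endfacet
facet normal -0.674 -0.447 -0.588
outer loop
vertex -4.214 -3.025 3.648
vertex -4.304 -2.564 3.401
vertex -3.929 -2.893 3.221
endloop
endfacet
facet normal 0.506 -0.859 0.072
outer loop
vertex -4.214 -3.025 3.648
vertex -3.929 -2.893 3.221
vertex -3.506 -2.556 4.265
endloop
endfacet
facet normal 0.506 -0.859 0.072
outer loop
vertex -3.506 -2.556 4.265
vertex -3.929 -2.893 3.221
vertex -3.221 -2.424 3.838
endloop
endfacet
facet normal 0.674 0.446 0.588
outer loop
vertex -3.506 -2.556 4.265
vertex -3.221 -2.424 3.838
vertex -3.596 -2.096 4.019
endloop
endfacet
facet normal -0.674 -0.447 -0.588
outer loop
vertex -3.929 -2.893 3.221
vertex -4.304 -2.564 3.401
vertex -4.019 -2.432 2.974
endloop
endfacet
facet normal 0.719 -0.214 -0.662
outer loop
vertex -3.929 -2.893 3.221
vertex -4.019 -2.432 2.974
vertex -3.221 -2.424 3.838
endloop
endfacet
facet normal 0.719 -0.213 -0.662
outer loop
vertex -3.221 -2.424 3.838
vertex -4.019 -2.432 2.974
vertex -3.311 -1.963 3.592
endloop
endfacet
facet normal 0.674 0.446 0.589
outer loop
vertex -3.221 -2.424 3.838
vertex -3.311 -1.963 3.592
vertex -3.596 -2.096 4.019
endloop
endfacet

endsolid
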